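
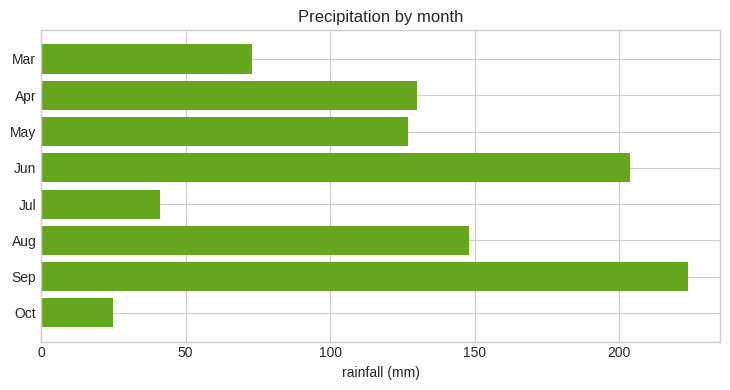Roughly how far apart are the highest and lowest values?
Max Sep ≈ 220, min Oct ≈ 20; range ≈ 200.

≈ 200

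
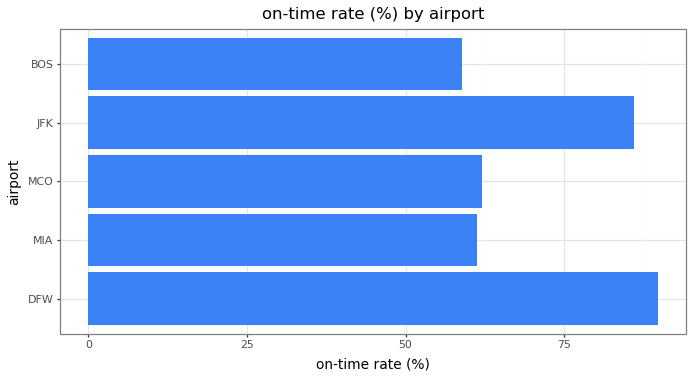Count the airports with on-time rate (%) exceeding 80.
Above 80: DFW, JFK.

2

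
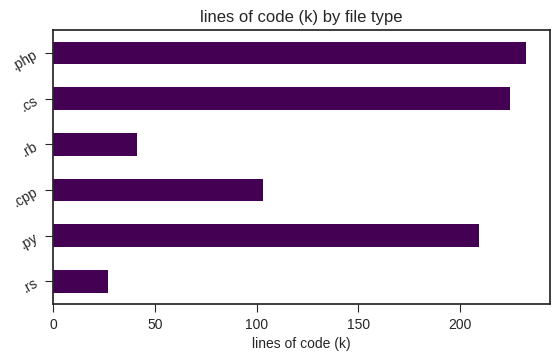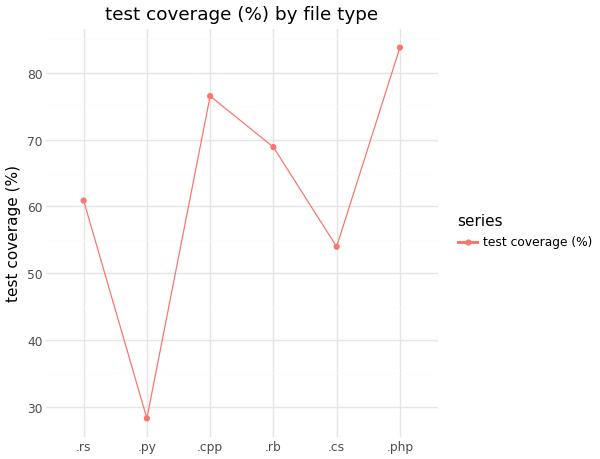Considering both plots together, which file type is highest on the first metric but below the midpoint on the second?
Chart 2 median test coverage (%) ≈ 60; below-median file types: .rs, .py, .cs. Among those, .cs has the highest lines of code (k) (≈ 225).

.cs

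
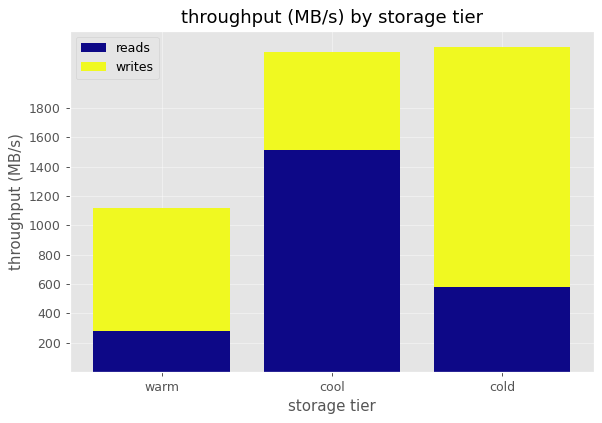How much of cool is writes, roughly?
writes top ≈ 2200, bottom ≈ 1600; segment ≈ 600.

≈ 600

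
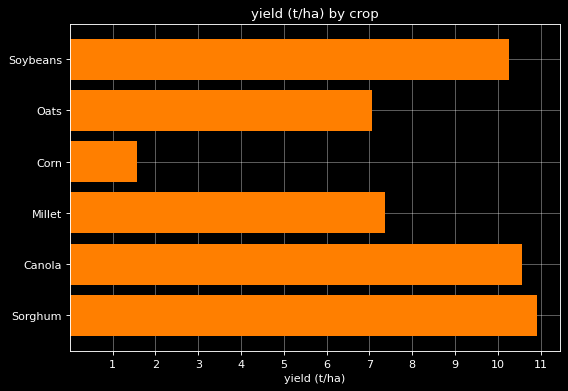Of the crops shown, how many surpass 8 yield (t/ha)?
Above 8: Soybeans, Canola, Sorghum.

3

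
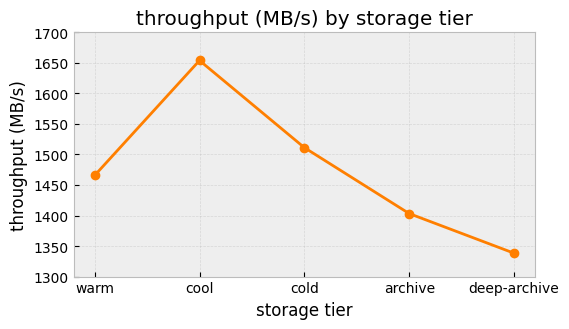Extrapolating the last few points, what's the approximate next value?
Last three: 1500, 1400, 1350 → slope ≈ -75/step → next ≈ 1275.

≈ 1275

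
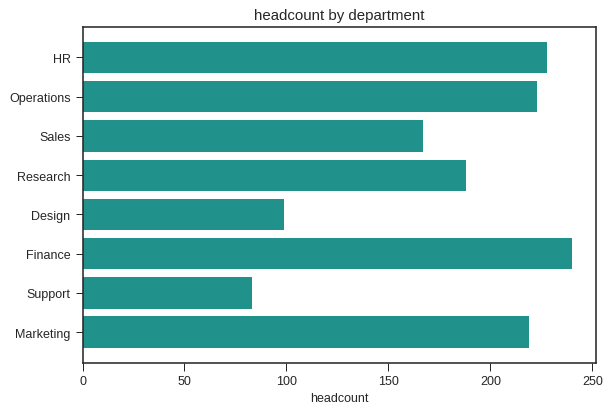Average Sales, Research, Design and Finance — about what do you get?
≈ 170

(160 + 180 + 100 + 240) / 4 ≈ 170.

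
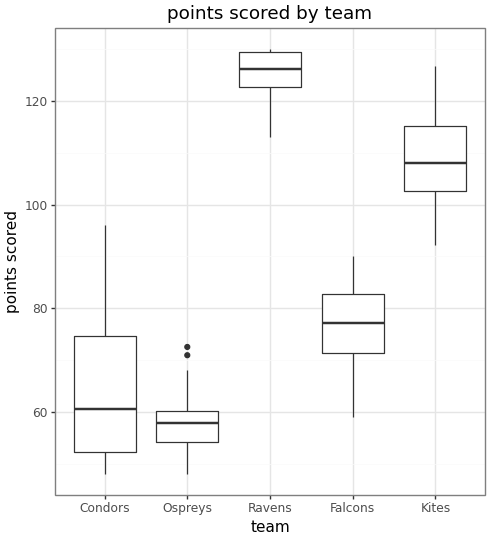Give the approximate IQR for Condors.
Q3 ≈ 70, Q1 ≈ 50; IQR ≈ 20.

≈ 20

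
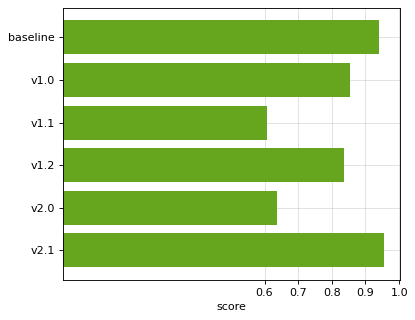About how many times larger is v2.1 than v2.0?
v2.1 ≈ 1.0, v2.0 ≈ 0.6; 1.0/0.6 ≈ 1.67.

≈ 1.67×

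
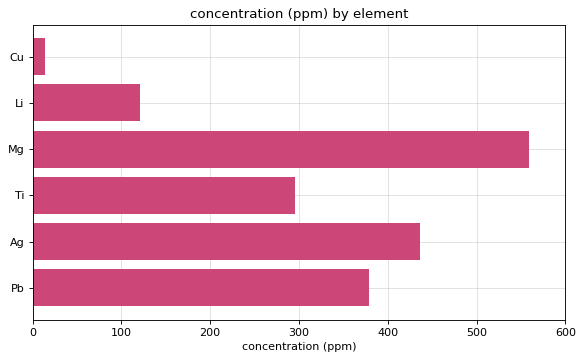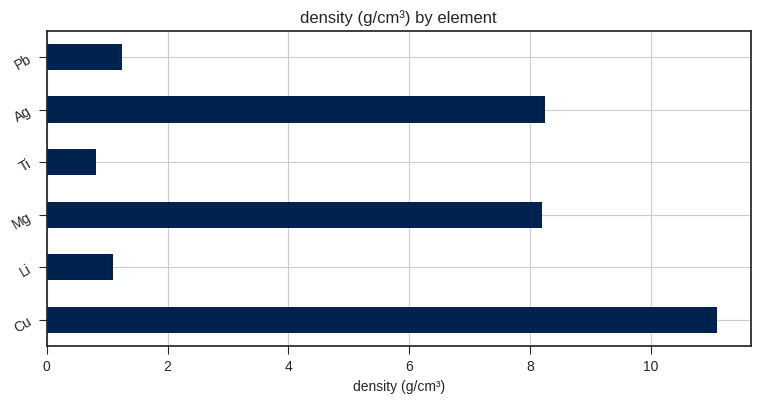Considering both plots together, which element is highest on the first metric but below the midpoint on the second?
Pb

Chart 2 median density (g/cm³) ≈ 4; below-median elements: Li, Ti, Pb. Among those, Pb has the highest concentration (ppm) (≈ 400).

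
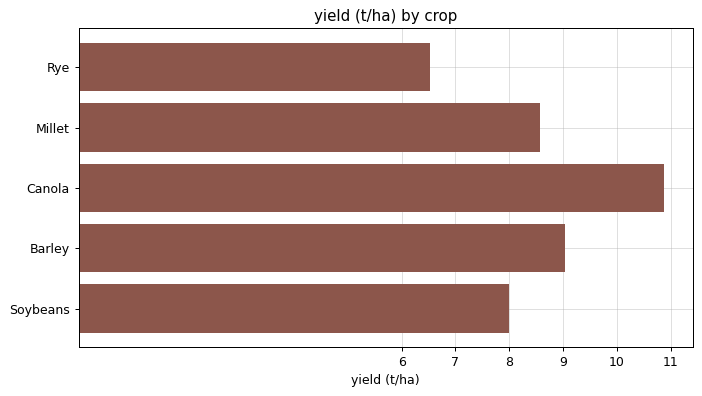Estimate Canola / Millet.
≈ 1.22×

Canola ≈ 11, Millet ≈ 9; 11/9 ≈ 1.22.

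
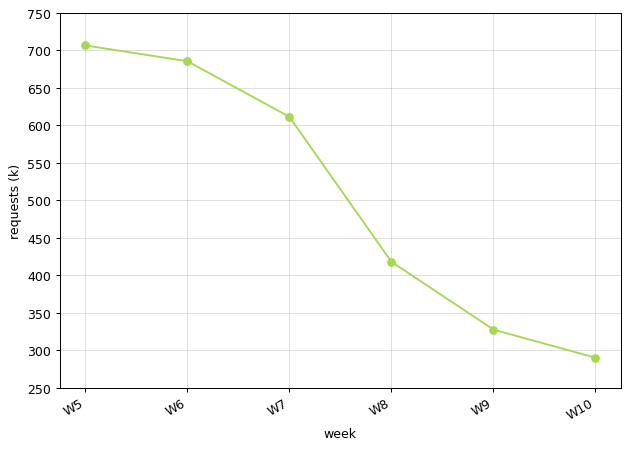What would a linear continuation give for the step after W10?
Last three: 400, 350, 300 → slope ≈ -50/step → next ≈ 250.

≈ 250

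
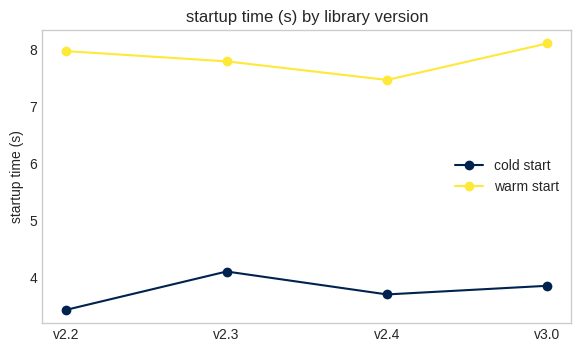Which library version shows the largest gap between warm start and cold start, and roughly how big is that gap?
v2.2, ≈ 4.5 s

v2.2: warm start ≈ 8.0, cold start ≈ 3.5 → gap ≈ 4.5. Next-largest (v3.0) is only ≈ 4.0.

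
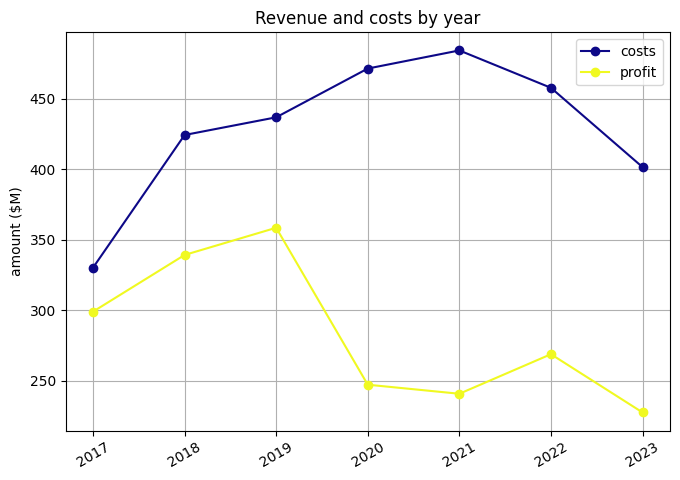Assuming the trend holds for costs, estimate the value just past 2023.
≈ 362.5

Last three: 475, 450, 400 → slope ≈ -37.5/step → next ≈ 362.5.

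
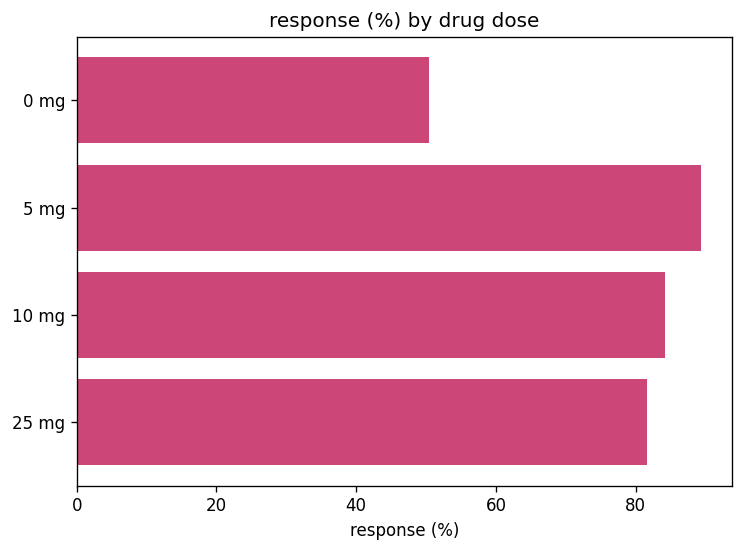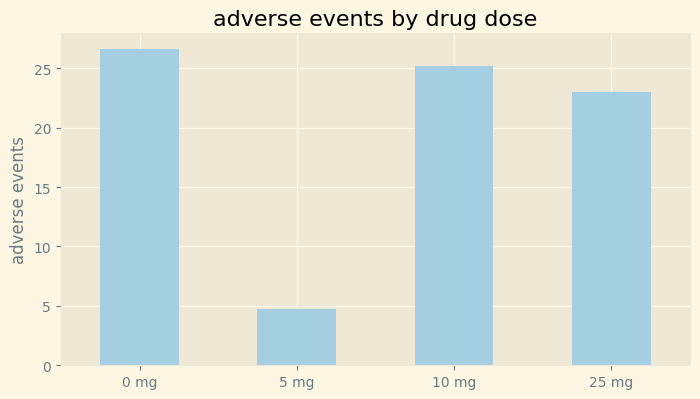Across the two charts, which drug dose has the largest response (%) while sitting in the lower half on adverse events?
Chart 2 median adverse events ≈ 25; below-median drug doses: 5 mg, 25 mg. Among those, 5 mg has the highest response (%) (≈ 90).

5 mg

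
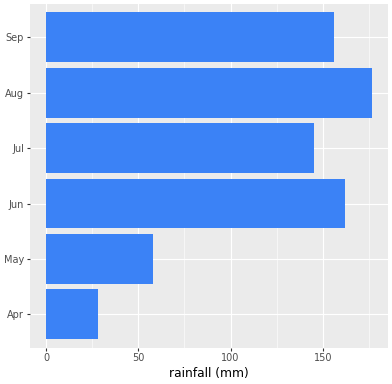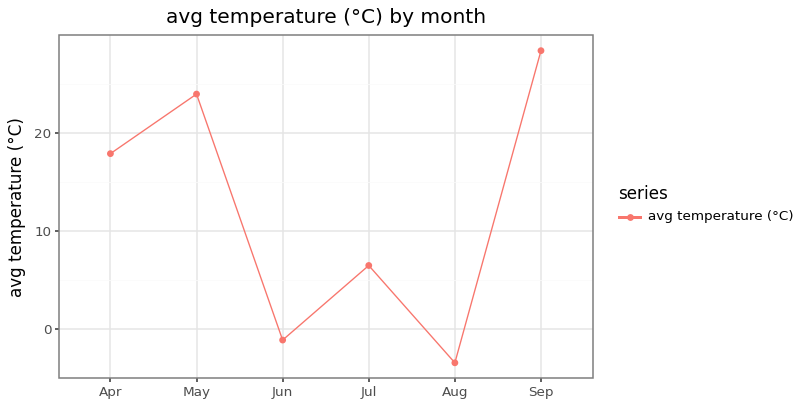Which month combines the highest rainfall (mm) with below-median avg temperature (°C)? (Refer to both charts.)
Chart 2 median avg temperature (°C) ≈ 10; below-median months: Jun, Jul, Aug. Among those, Aug has the highest rainfall (mm) (≈ 180).

Aug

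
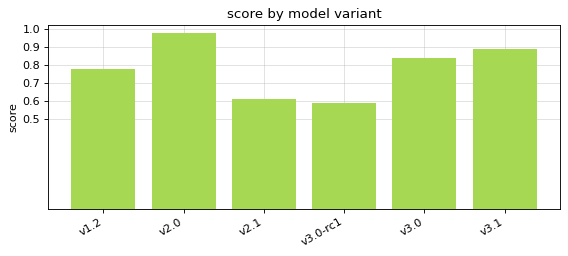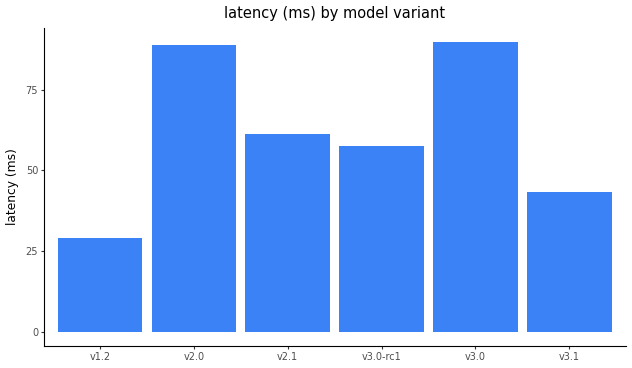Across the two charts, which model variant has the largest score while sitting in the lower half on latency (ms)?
Chart 2 median latency (ms) ≈ 60; below-median model variants: v1.2, v3.0-rc1, v3.1. Among those, v3.1 has the highest score (≈ 0.9).

v3.1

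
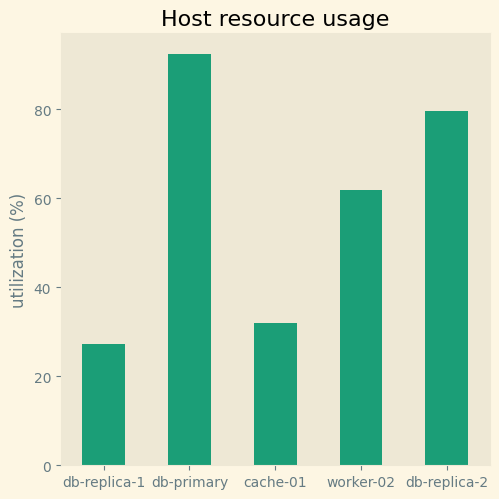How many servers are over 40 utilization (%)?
Above 40: db-primary, worker-02, db-replica-2.

3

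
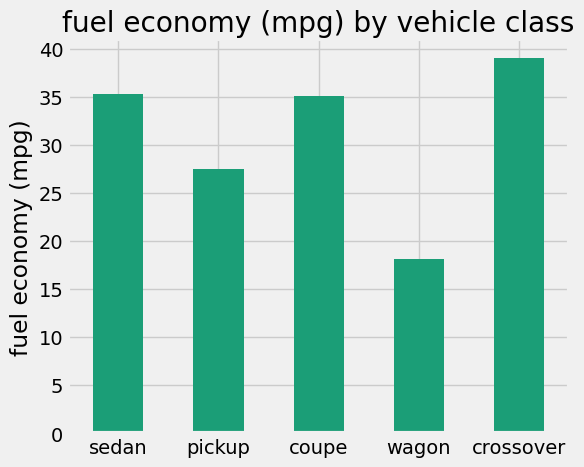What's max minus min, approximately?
Max crossover ≈ 40, min wagon ≈ 20; range ≈ 20.

≈ 20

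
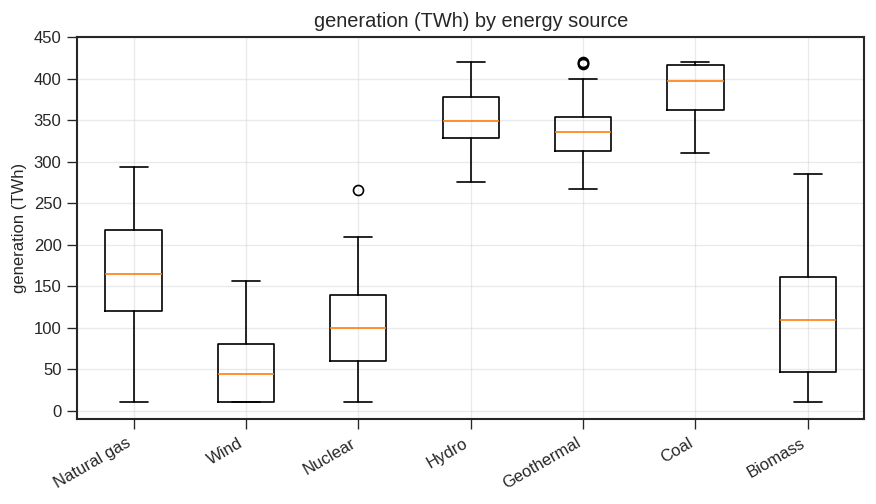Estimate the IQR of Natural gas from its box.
Q3 ≈ 200, Q1 ≈ 100; IQR ≈ 100.

≈ 100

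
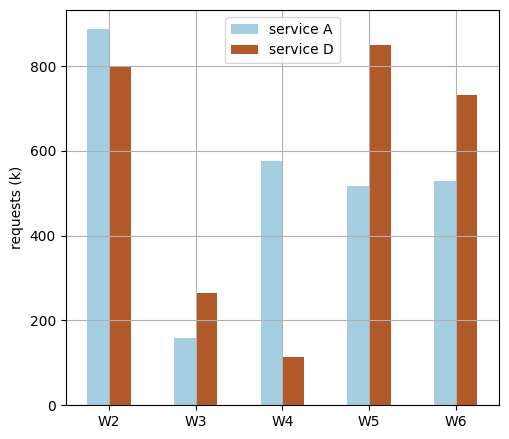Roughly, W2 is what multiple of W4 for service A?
≈ 1.5×

W2 ≈ 900, W4 ≈ 600; 900/600 ≈ 1.5.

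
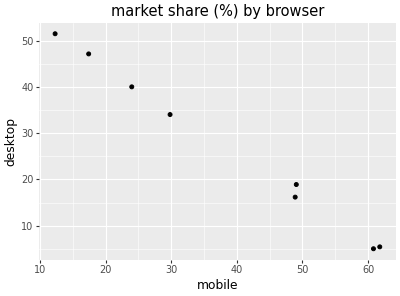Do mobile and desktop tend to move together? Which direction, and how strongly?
Points are negatively correlated; strong (|r| ≈ 1.0).

negative, strong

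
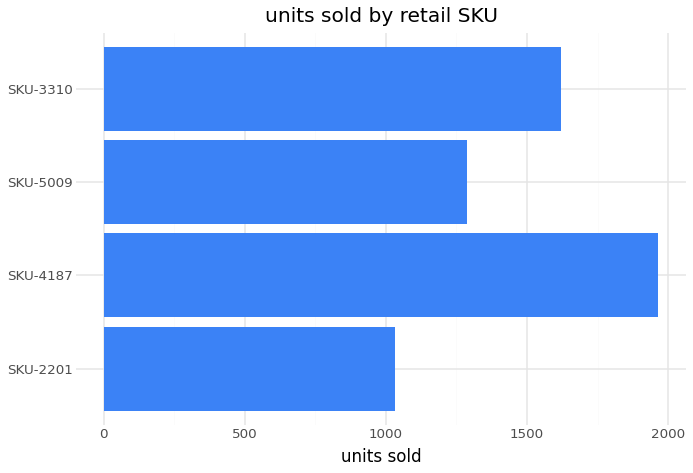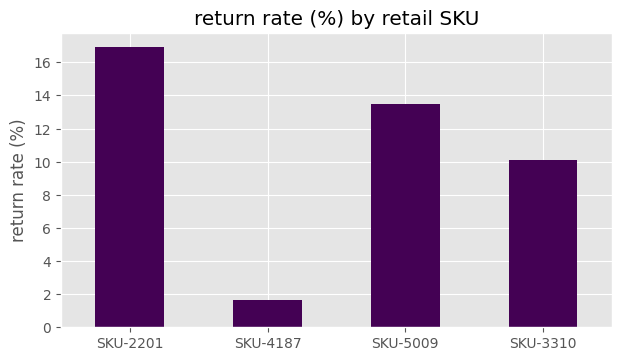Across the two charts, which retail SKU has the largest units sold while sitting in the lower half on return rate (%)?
SKU-4187

Chart 2 median return rate (%) ≈ 12; below-median retail SKUs: SKU-4187, SKU-3310. Among those, SKU-4187 has the highest units sold (≈ 2000).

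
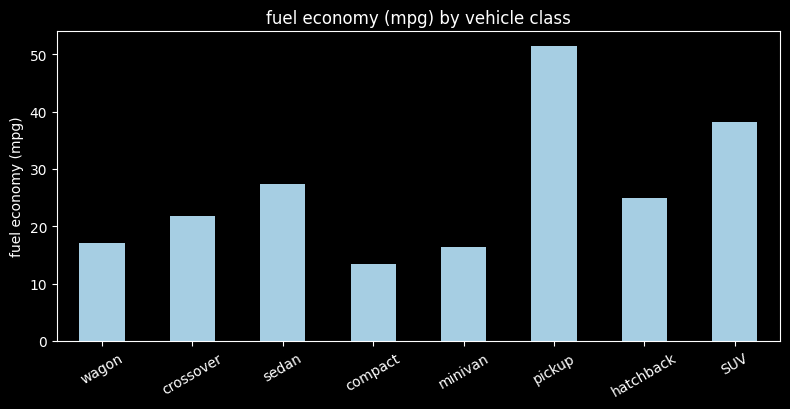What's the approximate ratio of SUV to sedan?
≈ 1.6×

SUV ≈ 40, sedan ≈ 25; 40/25 ≈ 1.6.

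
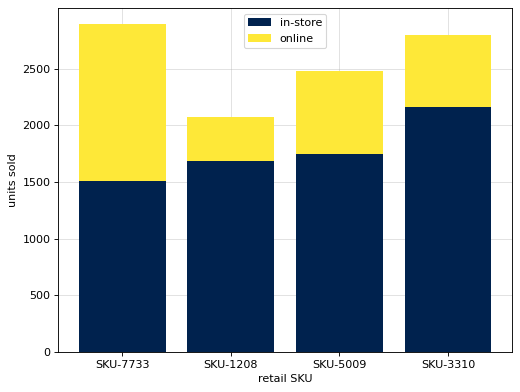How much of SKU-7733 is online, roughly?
online top ≈ 3000, bottom ≈ 1500; segment ≈ 1500.

≈ 1500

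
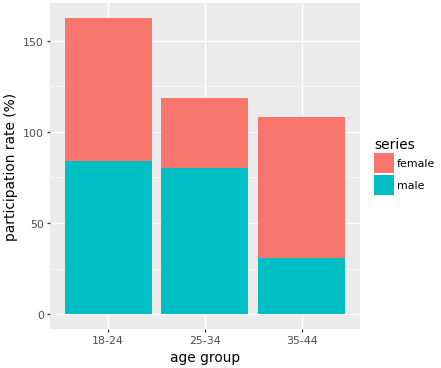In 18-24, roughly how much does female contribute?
≈ 80

female top ≈ 160, bottom ≈ 80; segment ≈ 80.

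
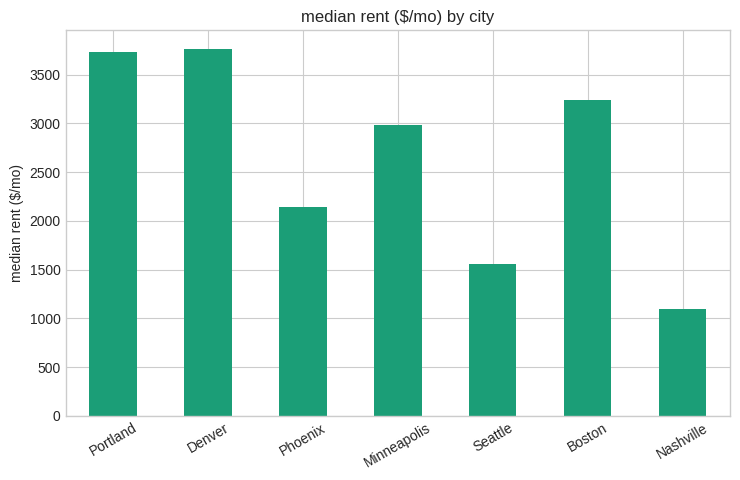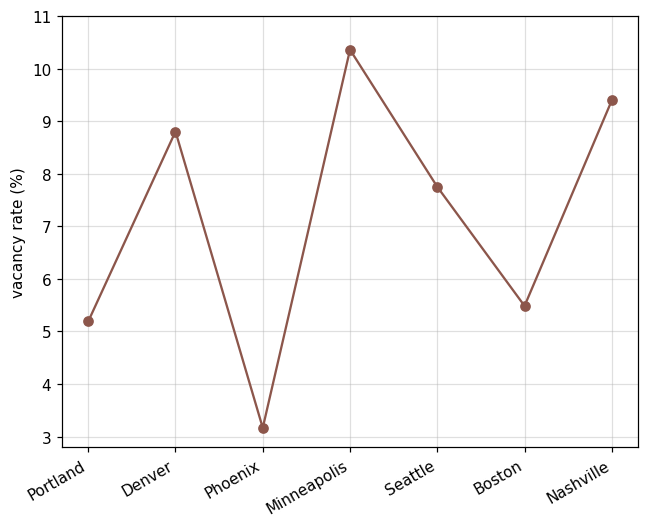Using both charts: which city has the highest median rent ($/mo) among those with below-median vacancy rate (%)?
Chart 2 median vacancy rate (%) ≈ 8; below-median cities: Portland, Phoenix, Boston. Among those, Portland has the highest median rent ($/mo) (≈ 3500).

Portland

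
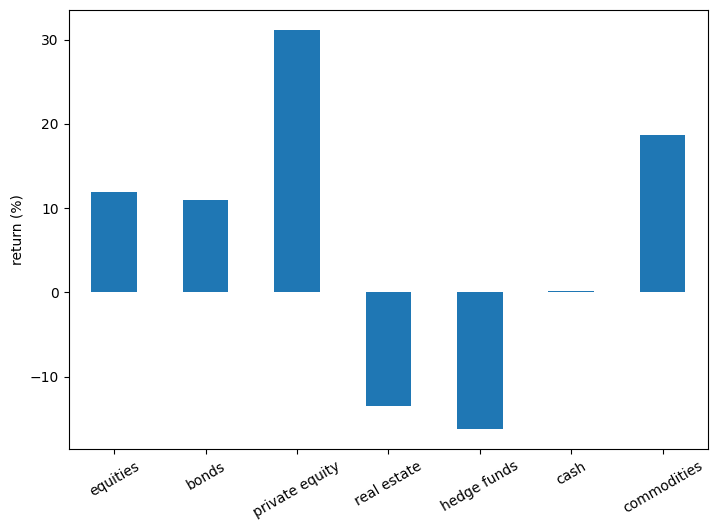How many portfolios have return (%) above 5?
Above 5: equities, bonds, private equity, commodities.

4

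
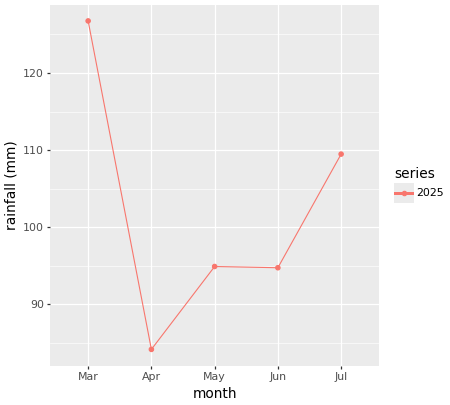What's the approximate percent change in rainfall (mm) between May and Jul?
May ≈ 95, Jul ≈ 110; (110 − 95) / 95 ≈ +15.8%.

≈ +15.8%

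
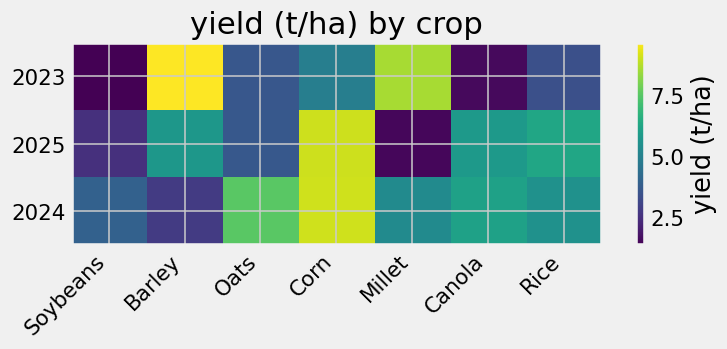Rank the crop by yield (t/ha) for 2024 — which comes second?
Oats

Top 3 for 2024: Corn ≈ 9, Oats ≈ 8, Canola ≈ 6.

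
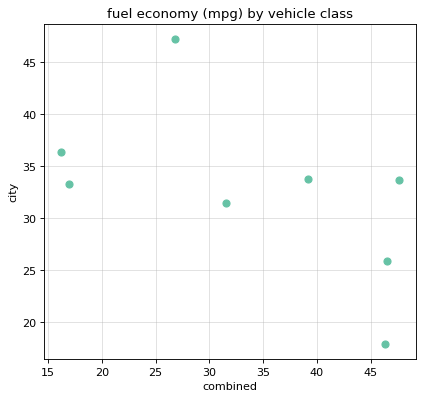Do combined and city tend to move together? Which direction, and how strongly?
Points are negatively correlated; moderate (|r| ≈ 0.6).

negative, moderate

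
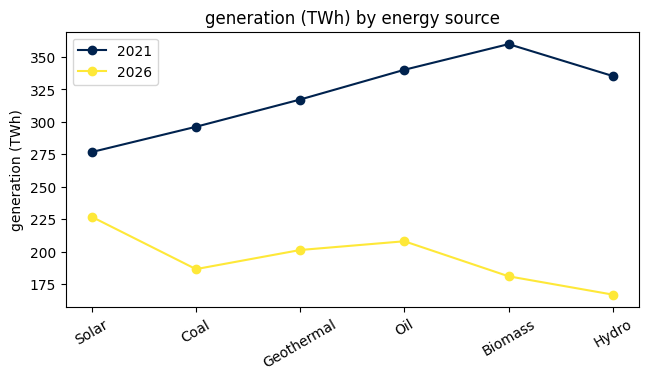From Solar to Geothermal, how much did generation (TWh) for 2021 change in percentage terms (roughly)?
Solar ≈ 280, Geothermal ≈ 320; (320 − 280) / 280 ≈ +14.3%.

≈ +14.3%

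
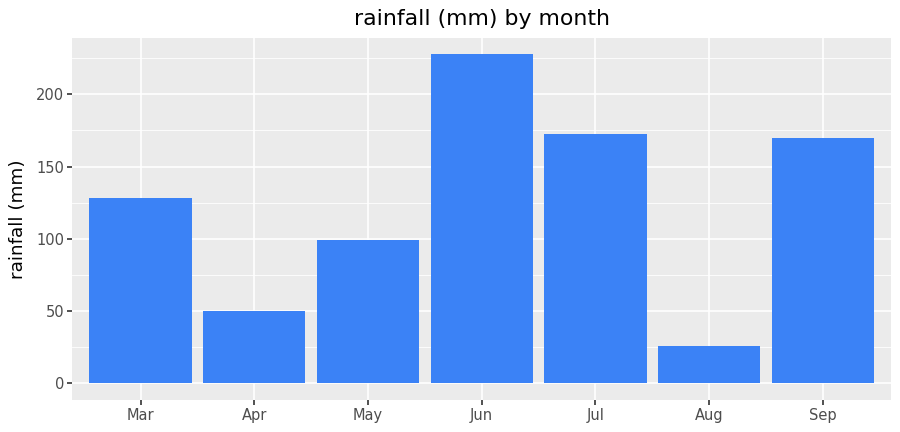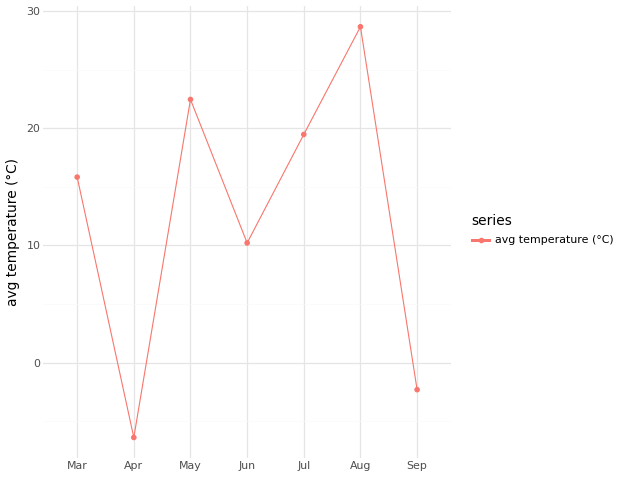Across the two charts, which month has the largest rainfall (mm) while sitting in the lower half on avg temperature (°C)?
Jun

Chart 2 median avg temperature (°C) ≈ 15; below-median months: Apr, Jun, Sep. Among those, Jun has the highest rainfall (mm) (≈ 225).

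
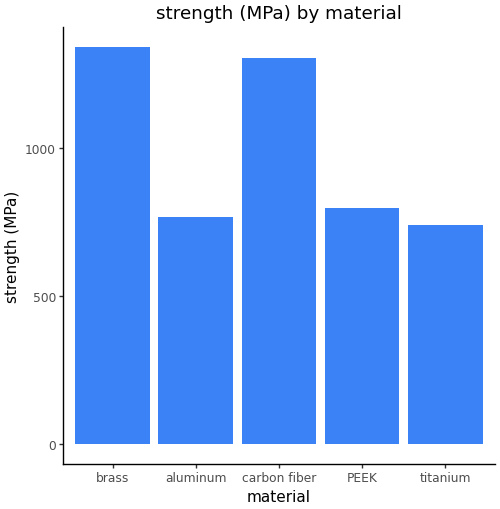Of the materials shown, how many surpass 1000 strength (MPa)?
2

Above 1000: brass, carbon fiber.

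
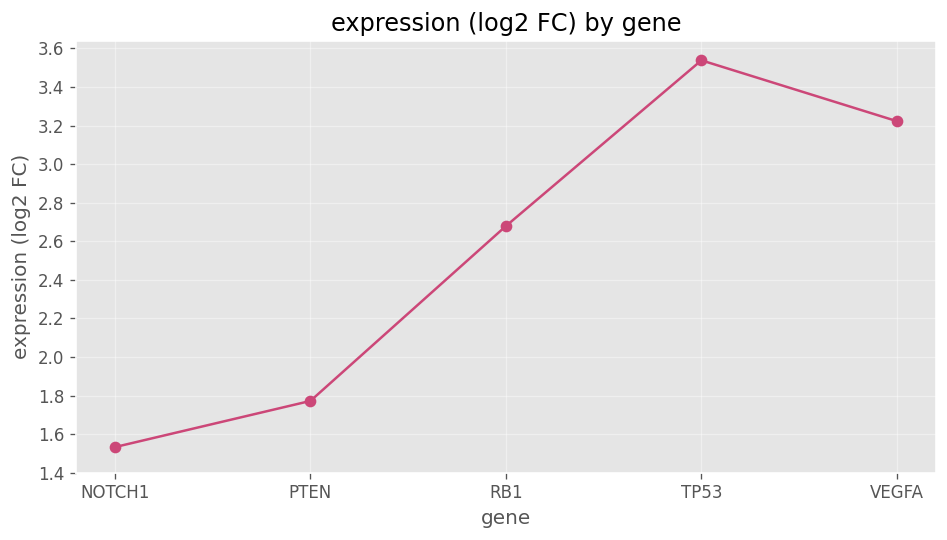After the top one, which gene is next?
Top 3: TP53 ≈ 3.6, VEGFA ≈ 3.2, RB1 ≈ 2.6.

VEGFA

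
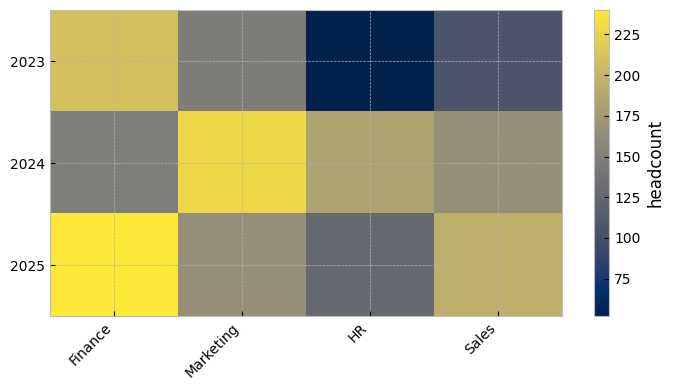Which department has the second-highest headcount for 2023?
Marketing

Top 3 for 2023: Finance ≈ 200, Marketing ≈ 140, Sales ≈ 100.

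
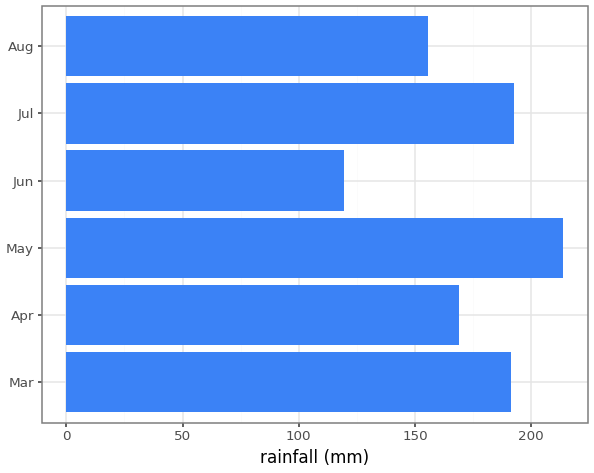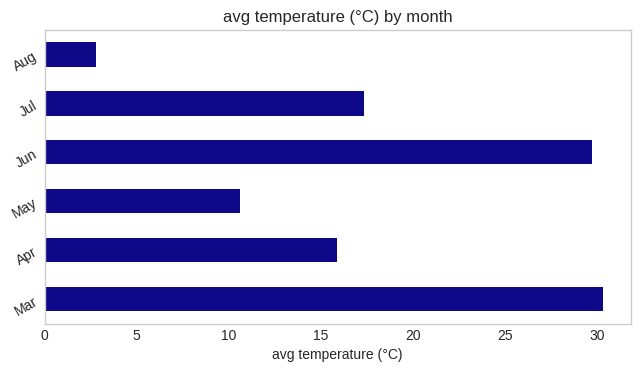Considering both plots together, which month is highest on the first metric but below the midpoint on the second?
Chart 2 median avg temperature (°C) ≈ 15; below-median months: Apr, May, Aug. Among those, May has the highest rainfall (mm) (≈ 220).

May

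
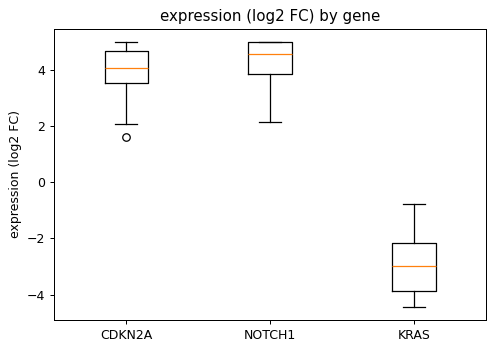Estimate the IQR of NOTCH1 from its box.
≈ 1

Q3 ≈ 5, Q1 ≈ 4; IQR ≈ 1.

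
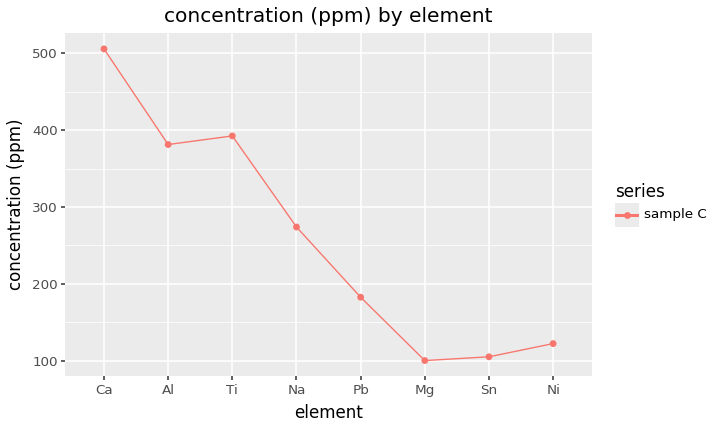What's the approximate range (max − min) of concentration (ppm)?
≈ 400

Max Ca ≈ 500, min Mg ≈ 100; range ≈ 400.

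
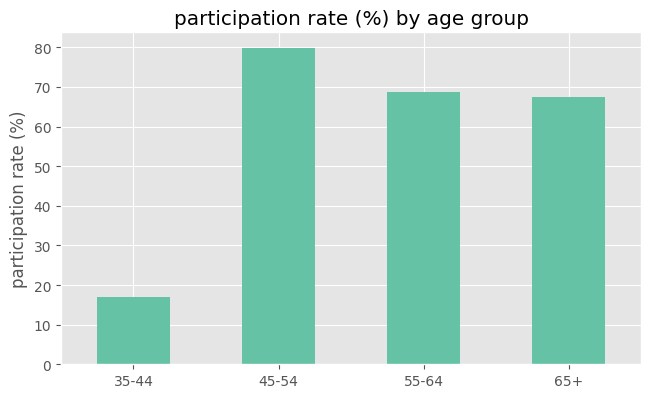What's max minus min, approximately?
≈ 60

Max 45-54 ≈ 80, min 35-44 ≈ 20; range ≈ 60.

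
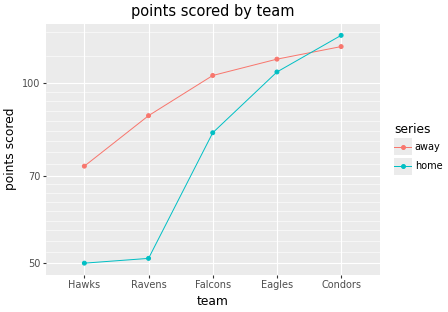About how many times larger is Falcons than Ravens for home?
Falcons ≈ 80, Ravens ≈ 50; 80/50 ≈ 1.6.

≈ 1.6×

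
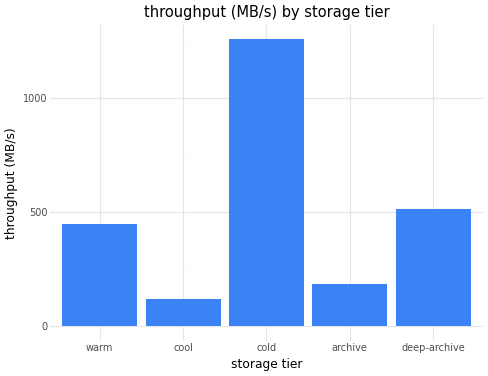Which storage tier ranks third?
warm

Top 4: cold ≈ 1200, deep-archive ≈ 600, warm ≈ 400, archive ≈ 200.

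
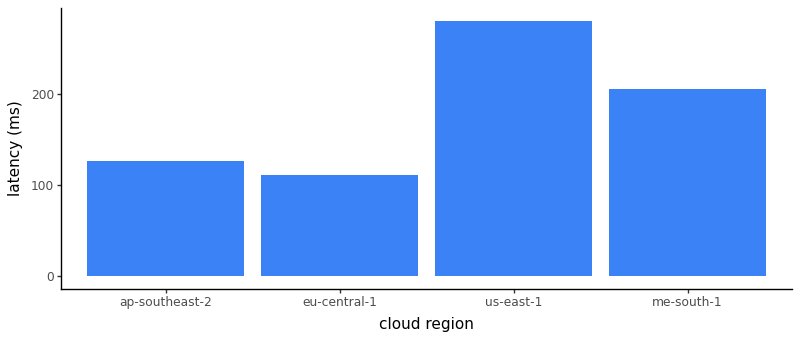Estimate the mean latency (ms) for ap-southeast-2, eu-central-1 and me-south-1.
≈ 142

(125 + 100 + 200) / 3 ≈ 142.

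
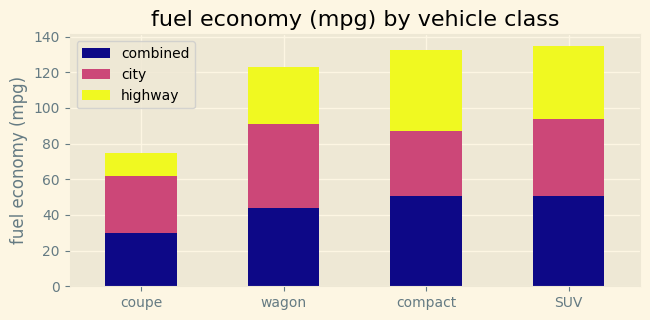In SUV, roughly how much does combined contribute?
combined top ≈ 60, bottom ≈ 0; segment ≈ 60.

≈ 60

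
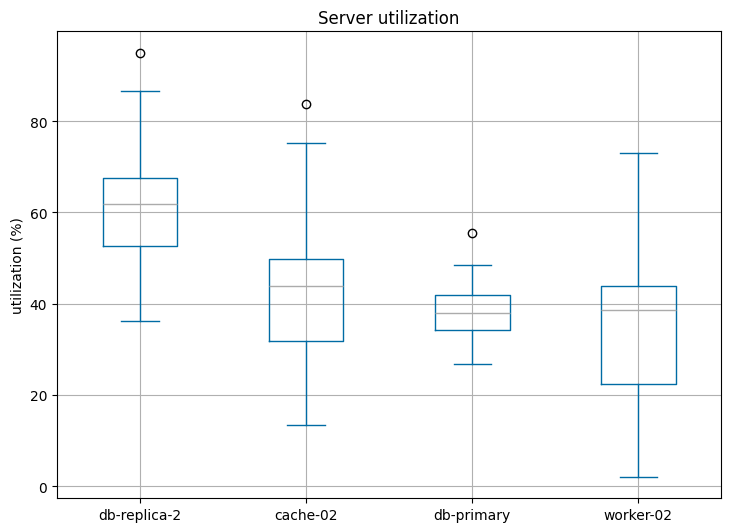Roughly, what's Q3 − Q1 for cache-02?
Q3 ≈ 50, Q1 ≈ 30; IQR ≈ 20.

≈ 20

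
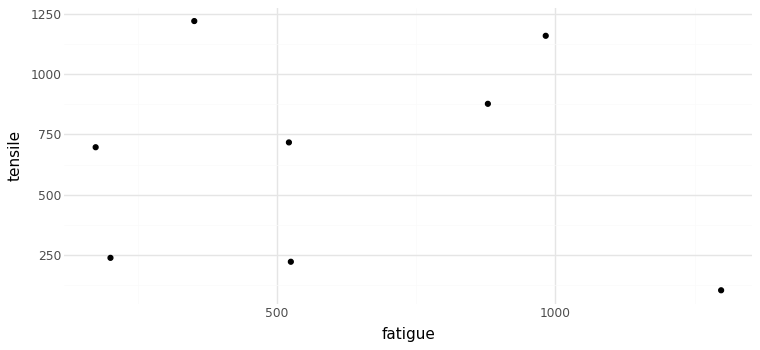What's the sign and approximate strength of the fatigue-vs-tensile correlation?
no clear correlation

Points are roughly uncorrelated; weak (|r| ≈ 0.1).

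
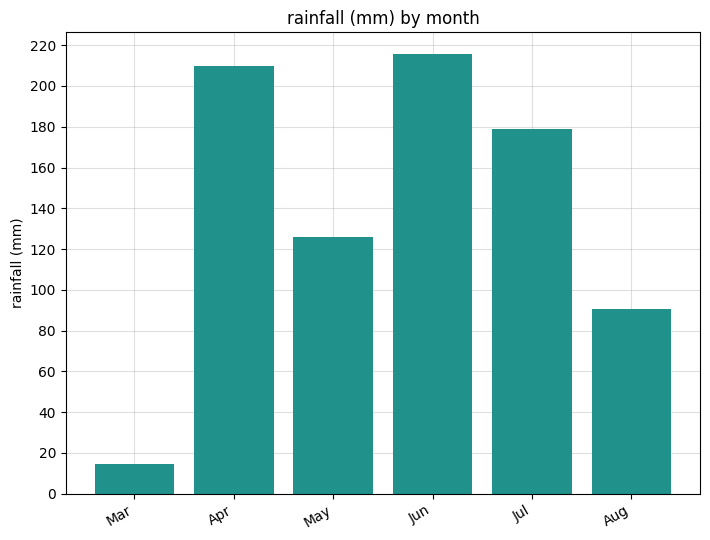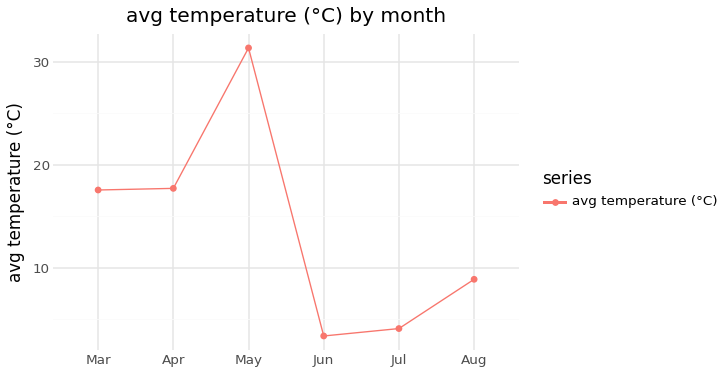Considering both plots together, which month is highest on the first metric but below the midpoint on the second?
Chart 2 median avg temperature (°C) ≈ 15; below-median months: Jun, Jul, Aug. Among those, Jun has the highest rainfall (mm) (≈ 220).

Jun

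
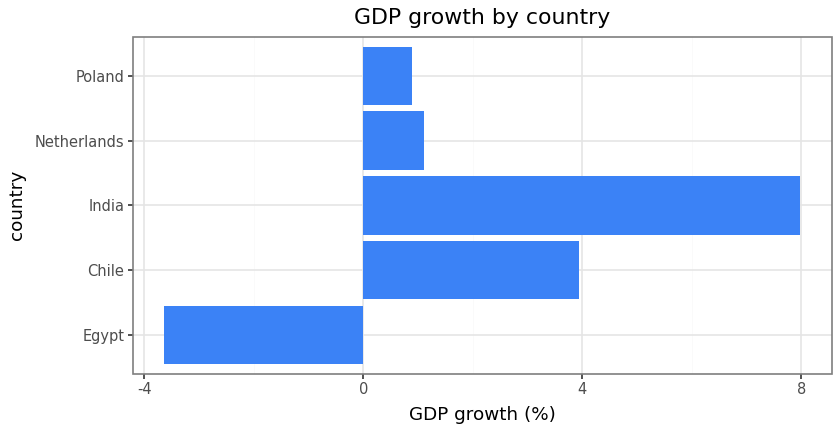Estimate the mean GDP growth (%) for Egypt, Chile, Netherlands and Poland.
(-4 + 4 + 1 + 1) / 4 ≈ 0.

≈ 0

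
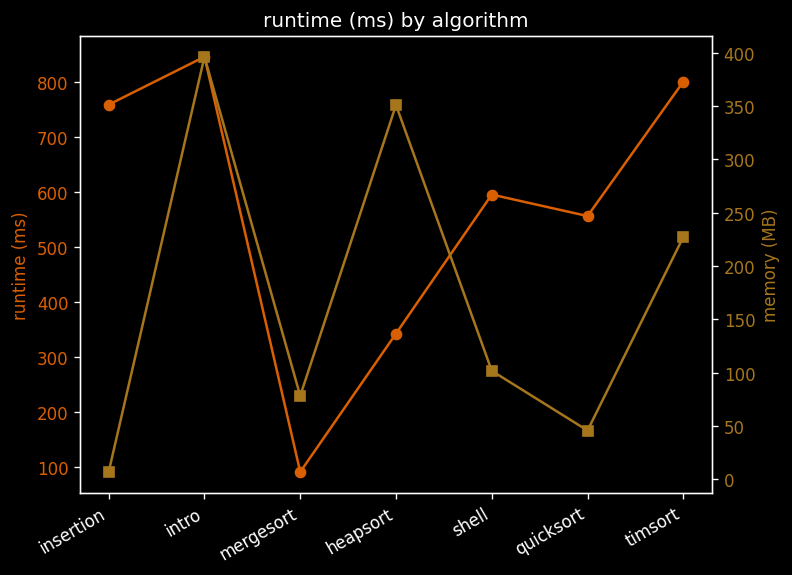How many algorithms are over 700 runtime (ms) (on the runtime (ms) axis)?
3

Above 700: insertion, intro, timsort.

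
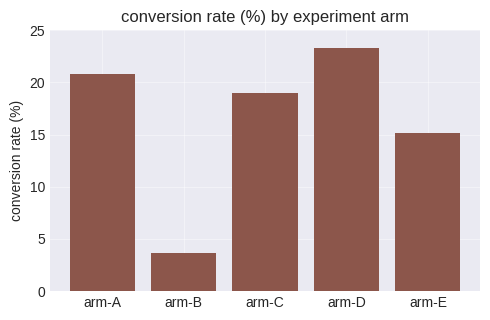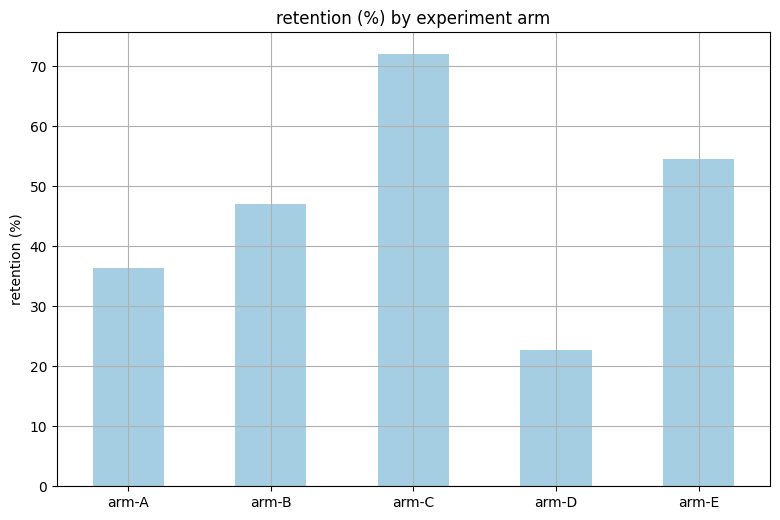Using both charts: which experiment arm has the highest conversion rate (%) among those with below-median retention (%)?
Chart 2 median retention (%) ≈ 50; below-median experiment arms: arm-A, arm-D. Among those, arm-D has the highest conversion rate (%) (≈ 25).

arm-D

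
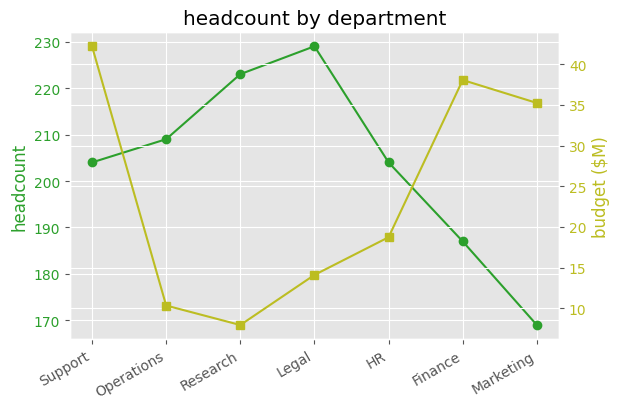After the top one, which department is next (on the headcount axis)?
Top 3 (on the headcount axis): Legal ≈ 230, Research ≈ 225, Operations ≈ 210.

Research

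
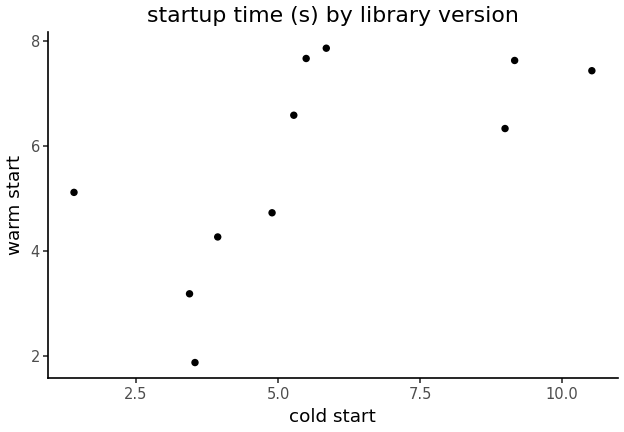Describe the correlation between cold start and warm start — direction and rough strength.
positive, moderate

Points are positively correlated; moderate (|r| ≈ 0.6).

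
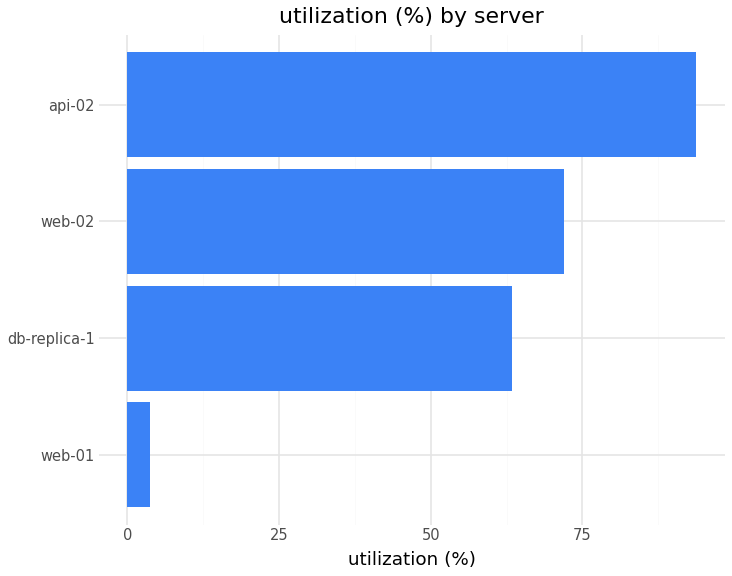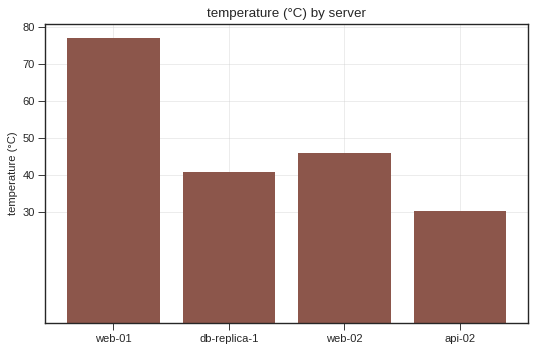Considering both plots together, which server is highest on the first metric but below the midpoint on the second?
Chart 2 median temperature (°C) ≈ 40; below-median servers: db-replica-1, api-02. Among those, api-02 has the highest utilization (%) (≈ 90).

api-02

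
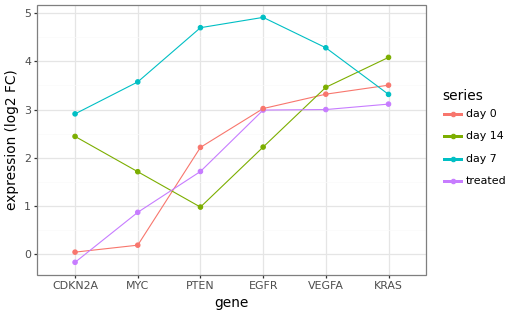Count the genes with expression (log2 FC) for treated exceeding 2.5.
Above 2.5: EGFR, VEGFA, KRAS.

3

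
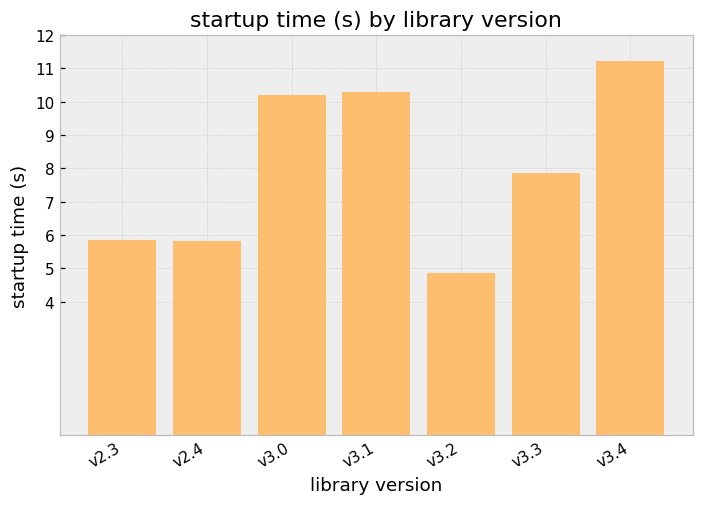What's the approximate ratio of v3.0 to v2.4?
≈ 1.67×

v3.0 ≈ 10, v2.4 ≈ 6; 10/6 ≈ 1.67.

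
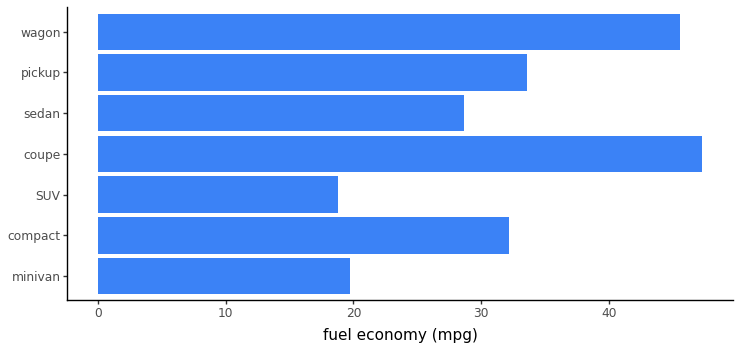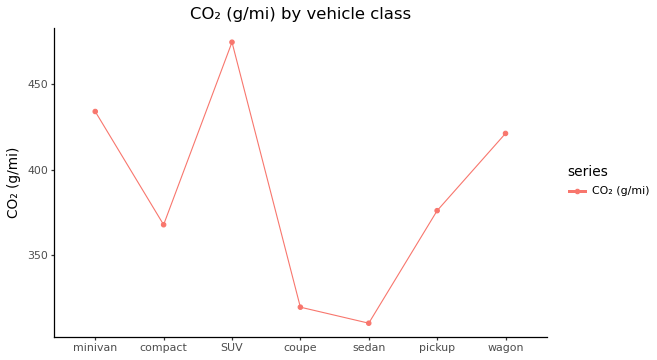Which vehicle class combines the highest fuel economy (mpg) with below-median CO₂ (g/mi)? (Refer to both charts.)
coupe

Chart 2 median CO₂ (g/mi) ≈ 400; below-median vehicle classes: compact, coupe, sedan. Among those, coupe has the highest fuel economy (mpg) (≈ 45).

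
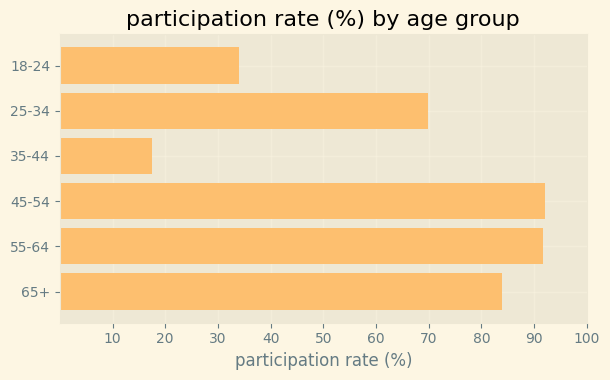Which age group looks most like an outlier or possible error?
35-44 ≈ 20; the rest sit between ≈ 30 and ≈ 90.

35-44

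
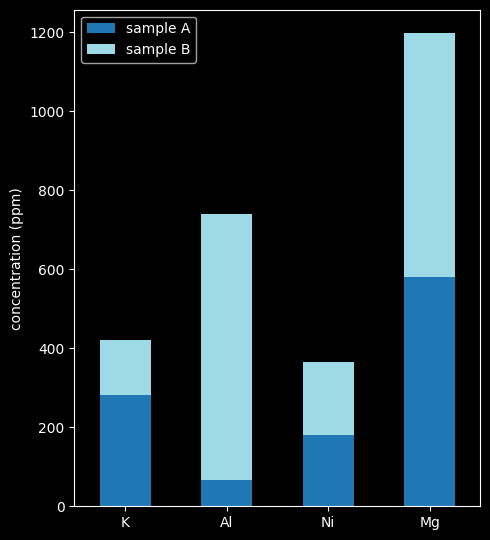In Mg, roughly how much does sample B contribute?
sample B top ≈ 1200, bottom ≈ 600; segment ≈ 600.

≈ 600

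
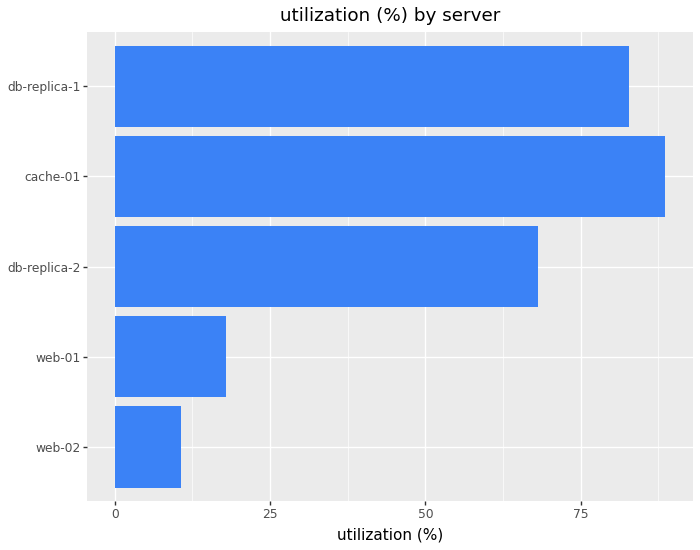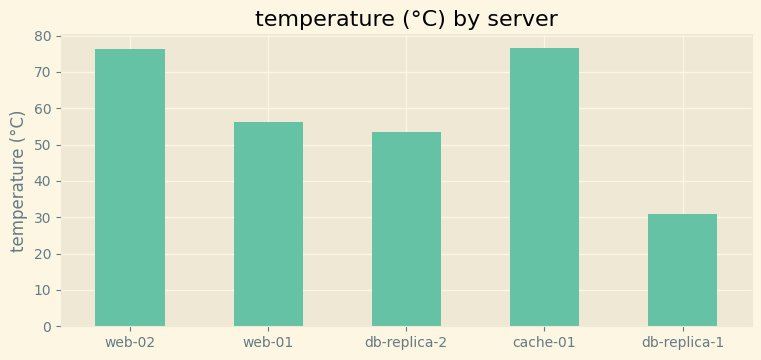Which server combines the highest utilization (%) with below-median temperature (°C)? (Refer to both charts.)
db-replica-1

Chart 2 median temperature (°C) ≈ 60; below-median servers: db-replica-2, db-replica-1. Among those, db-replica-1 has the highest utilization (%) (≈ 80).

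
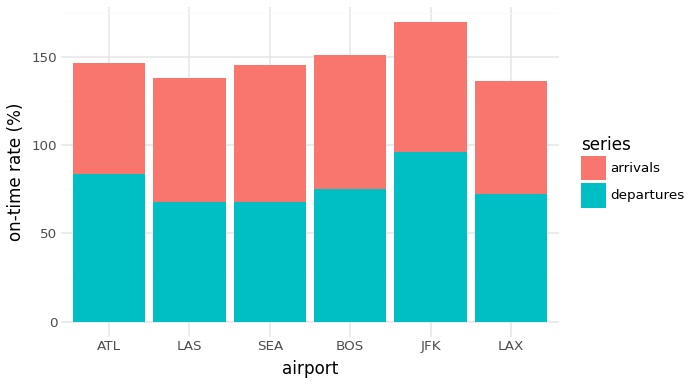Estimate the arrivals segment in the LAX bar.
arrivals top ≈ 140, bottom ≈ 80; segment ≈ 60.

≈ 60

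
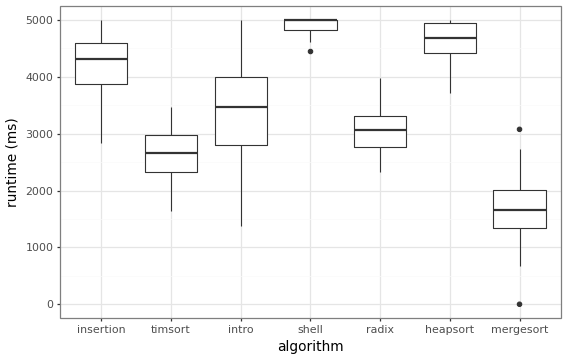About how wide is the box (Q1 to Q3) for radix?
≈ 500

Q3 ≈ 3500, Q1 ≈ 3000; IQR ≈ 500.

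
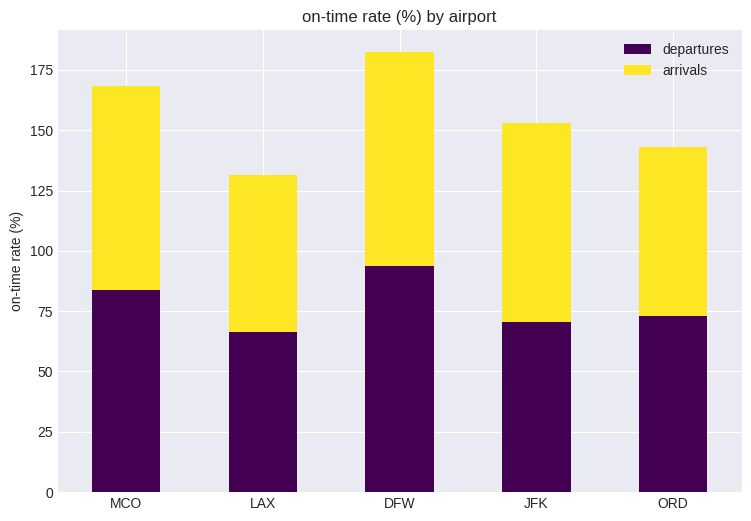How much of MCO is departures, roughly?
departures top ≈ 80, bottom ≈ 0; segment ≈ 80.

≈ 80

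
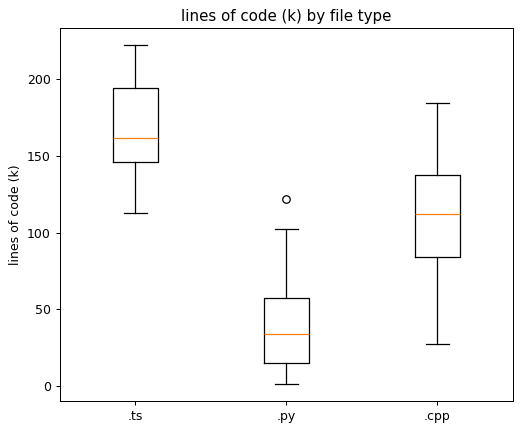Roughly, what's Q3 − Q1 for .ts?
≈ 40

Q3 ≈ 190, Q1 ≈ 150; IQR ≈ 40.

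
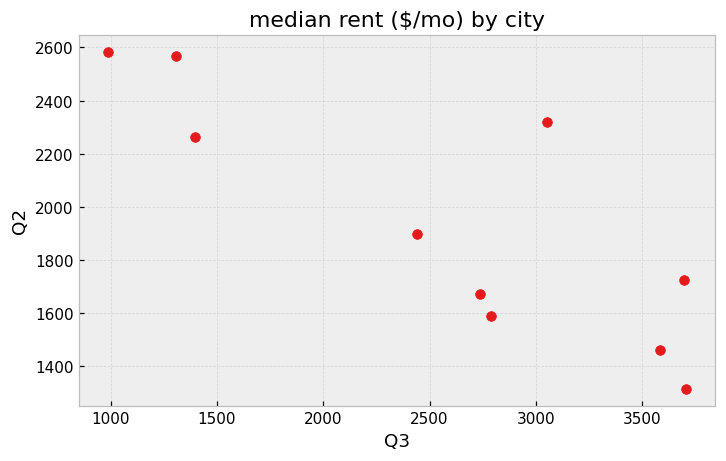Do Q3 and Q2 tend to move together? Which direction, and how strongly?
negative, strong

Points are negatively correlated; strong (|r| ≈ 0.8).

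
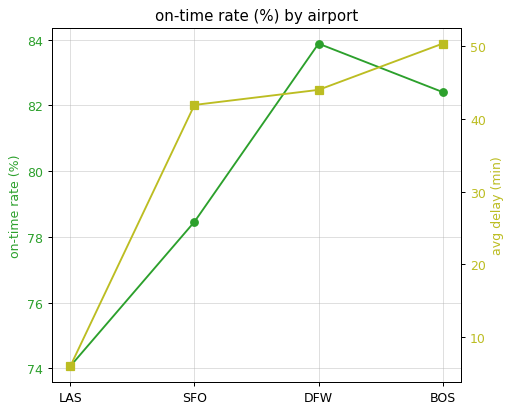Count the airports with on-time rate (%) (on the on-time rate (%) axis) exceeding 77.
Above 77: SFO, DFW, BOS.

3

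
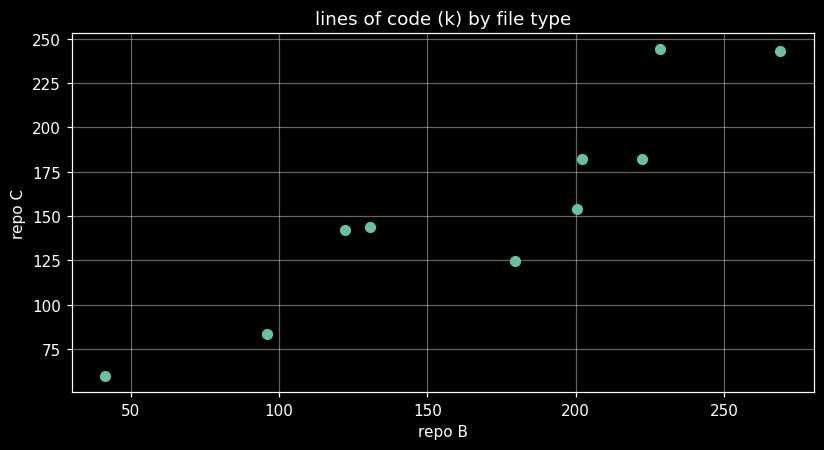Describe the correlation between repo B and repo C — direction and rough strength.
positive, strong

Points are positively correlated; strong (|r| ≈ 0.9).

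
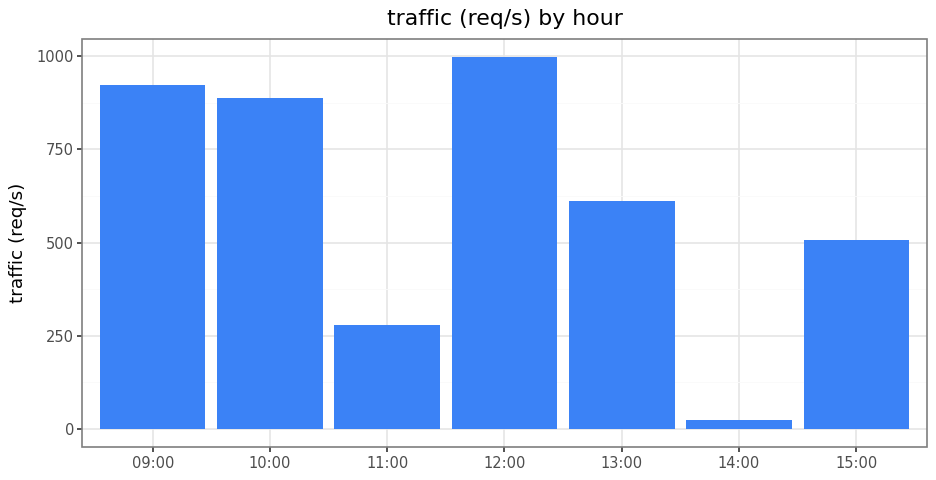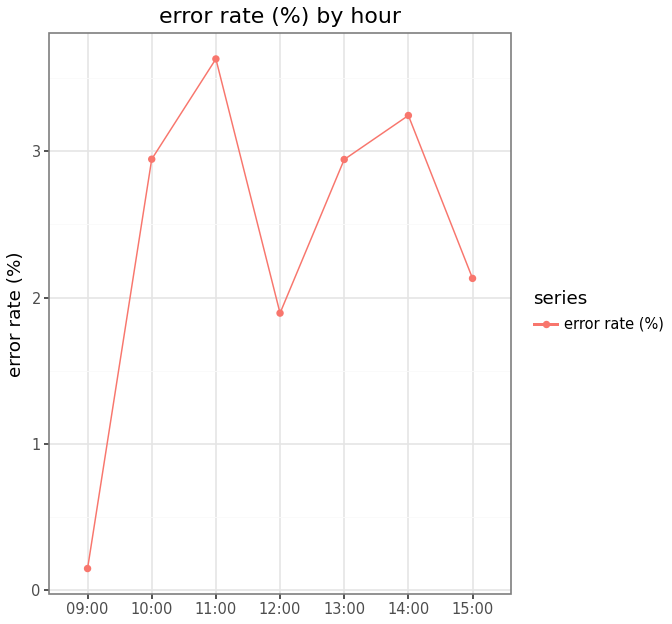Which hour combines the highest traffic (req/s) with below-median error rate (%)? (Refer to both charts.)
12:00

Chart 2 median error rate (%) ≈ 3; below-median hours: 09:00, 12:00, 15:00. Among those, 12:00 has the highest traffic (req/s) (≈ 1000).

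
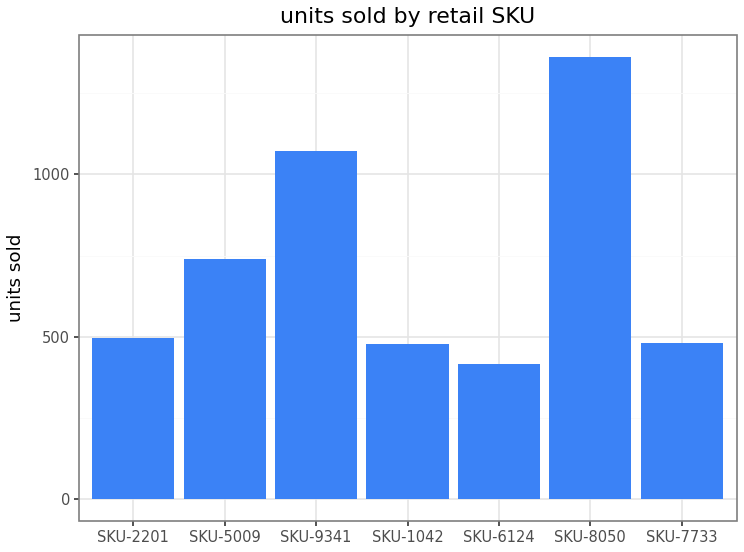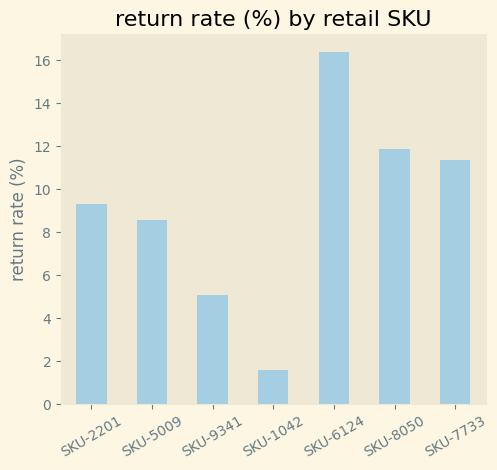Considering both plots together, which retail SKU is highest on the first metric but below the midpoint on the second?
Chart 2 median return rate (%) ≈ 10; below-median retail SKUs: SKU-5009, SKU-9341, SKU-1042. Among those, SKU-9341 has the highest units sold (≈ 1000).

SKU-9341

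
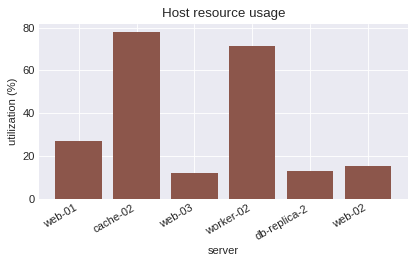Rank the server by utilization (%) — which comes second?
Top 3: cache-02 ≈ 80, worker-02 ≈ 70, web-01 ≈ 30.

worker-02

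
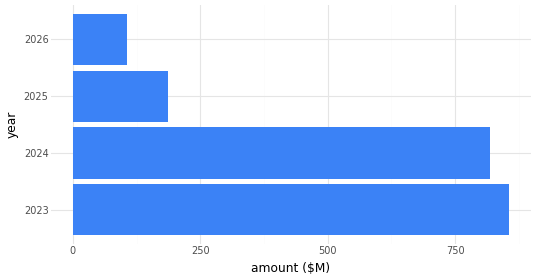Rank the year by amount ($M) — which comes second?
Top 3: 2023 ≈ 900, 2024 ≈ 800, 2025 ≈ 200.

2024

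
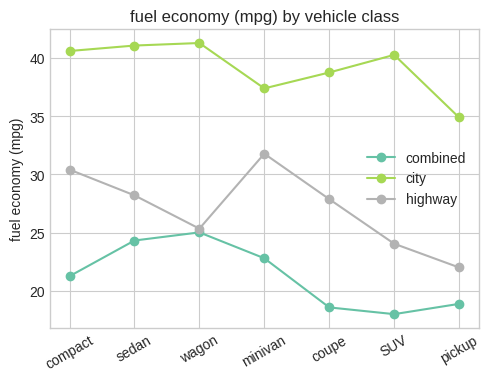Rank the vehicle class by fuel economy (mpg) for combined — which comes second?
Top 3 for combined: wagon ≈ 26, sedan ≈ 24, minivan ≈ 22.

sedan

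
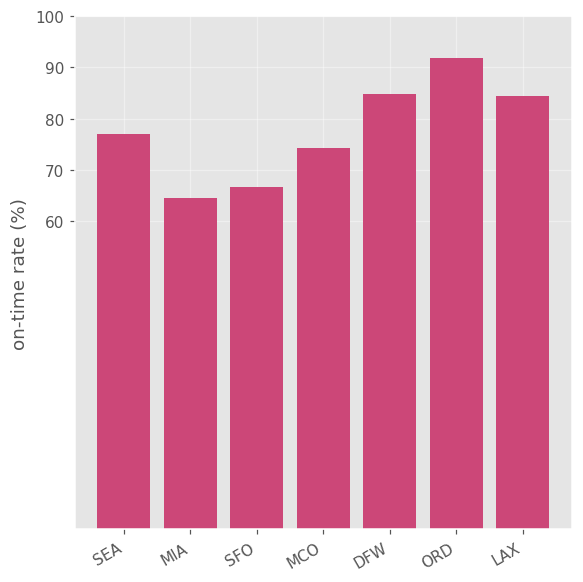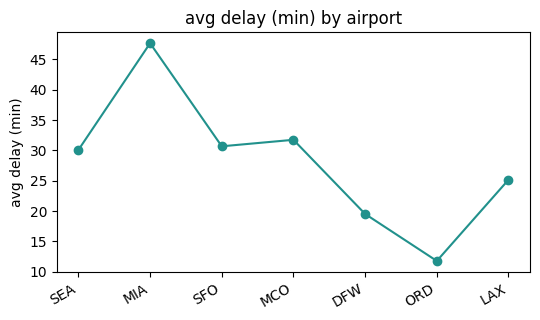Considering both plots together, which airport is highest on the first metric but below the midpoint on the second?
Chart 2 median avg delay (min) ≈ 30; below-median airports: DFW, ORD, LAX. Among those, ORD has the highest on-time rate (%) (≈ 90).

ORD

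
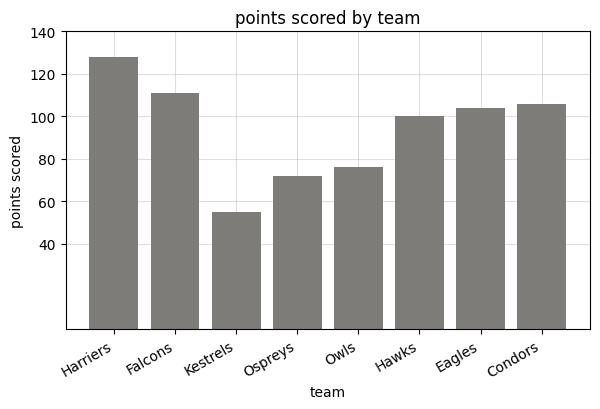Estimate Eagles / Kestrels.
Eagles ≈ 100, Kestrels ≈ 60; 100/60 ≈ 1.67.

≈ 1.67×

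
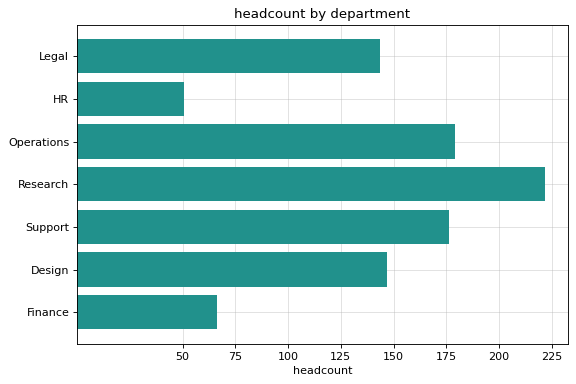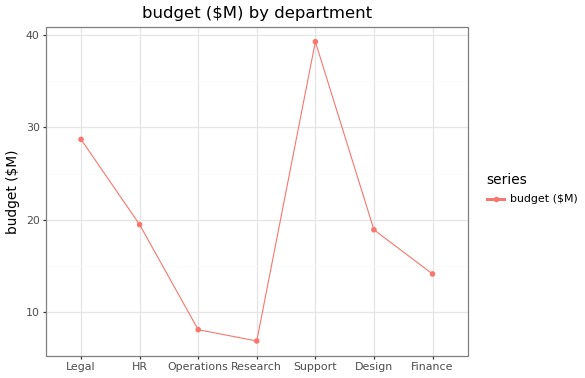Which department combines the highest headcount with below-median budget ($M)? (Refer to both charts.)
Chart 2 median budget ($M) ≈ 20; below-median departments: Operations, Research, Finance. Among those, Research has the highest headcount (≈ 225).

Research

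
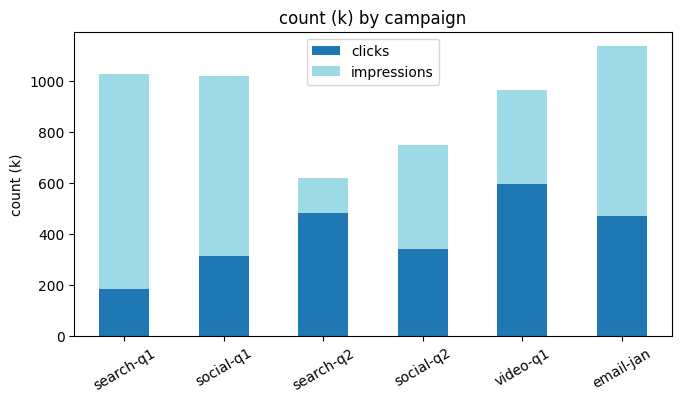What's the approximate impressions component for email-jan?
≈ 600

impressions top ≈ 1100, bottom ≈ 500; segment ≈ 600.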